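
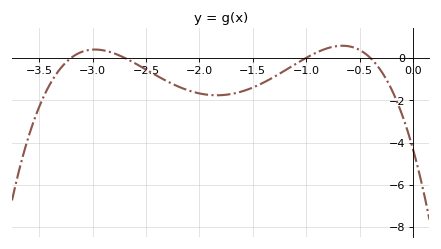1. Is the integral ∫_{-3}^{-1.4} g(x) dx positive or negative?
negative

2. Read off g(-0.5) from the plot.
0.4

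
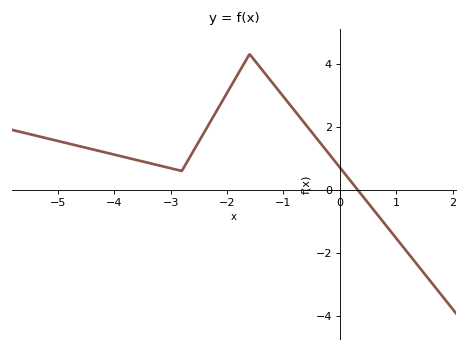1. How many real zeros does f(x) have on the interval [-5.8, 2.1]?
1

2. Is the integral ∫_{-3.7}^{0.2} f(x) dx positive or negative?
positive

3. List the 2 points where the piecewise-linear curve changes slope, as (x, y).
(-2.8, 0.6); (-1.6, 4.3)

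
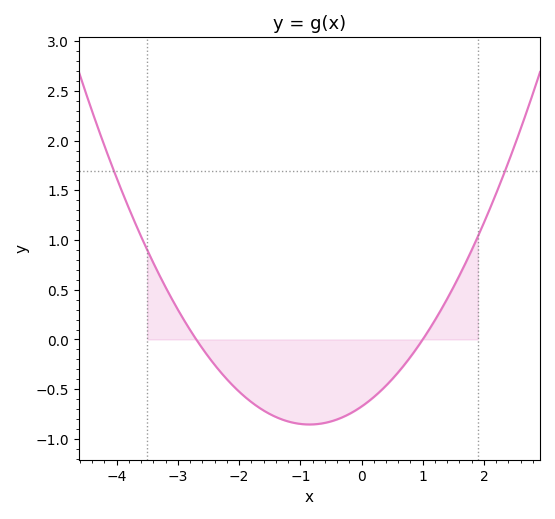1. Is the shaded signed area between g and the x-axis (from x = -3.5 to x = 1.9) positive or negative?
negative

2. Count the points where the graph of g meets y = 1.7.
2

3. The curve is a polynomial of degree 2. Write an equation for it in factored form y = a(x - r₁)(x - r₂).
y = 0.25(x + 2.7)(x - 1)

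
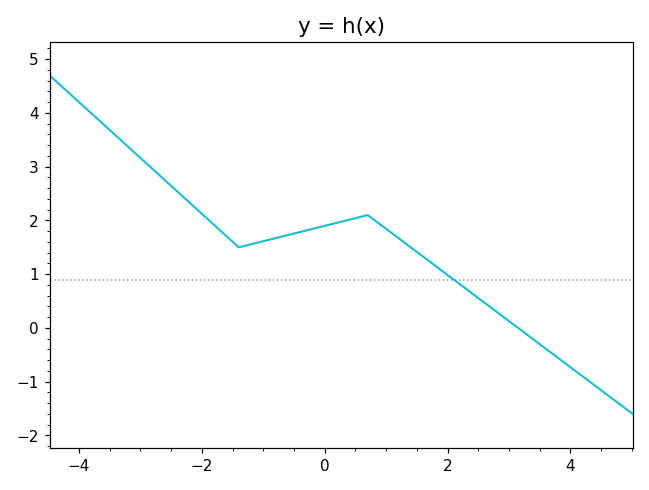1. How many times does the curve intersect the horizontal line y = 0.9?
1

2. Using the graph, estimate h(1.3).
1.59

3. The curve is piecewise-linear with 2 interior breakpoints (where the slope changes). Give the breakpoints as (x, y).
(-1.4, 1.5); (0.7, 2.1)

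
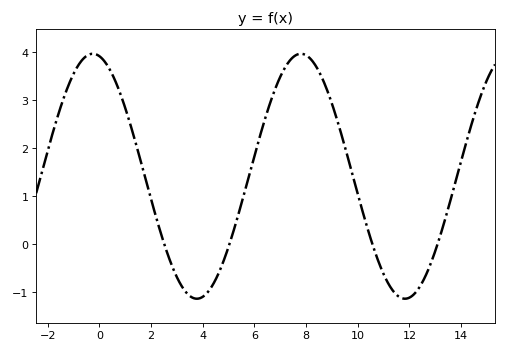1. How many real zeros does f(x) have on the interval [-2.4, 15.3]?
4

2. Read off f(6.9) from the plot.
3.4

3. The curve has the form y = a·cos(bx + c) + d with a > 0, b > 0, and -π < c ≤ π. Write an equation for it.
y = 2.55cos(0.78x + 0.2) + 1.42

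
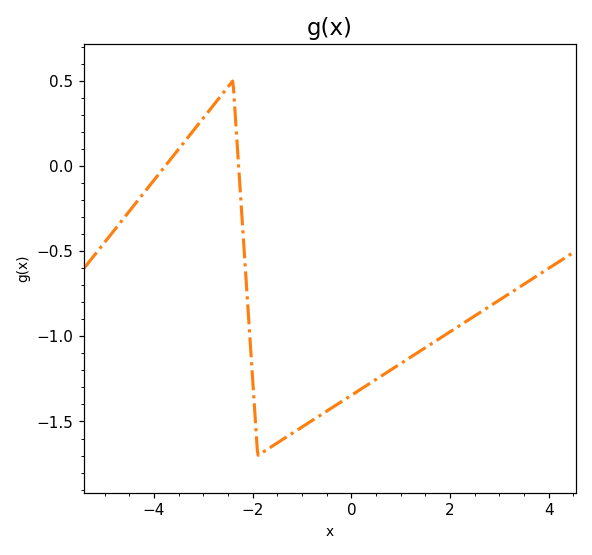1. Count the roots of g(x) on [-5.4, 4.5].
2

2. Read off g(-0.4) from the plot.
-1.42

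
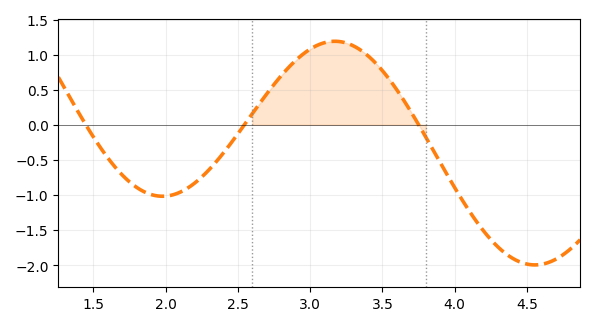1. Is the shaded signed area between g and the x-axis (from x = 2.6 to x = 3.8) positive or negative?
positive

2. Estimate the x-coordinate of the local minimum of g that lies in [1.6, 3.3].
1.98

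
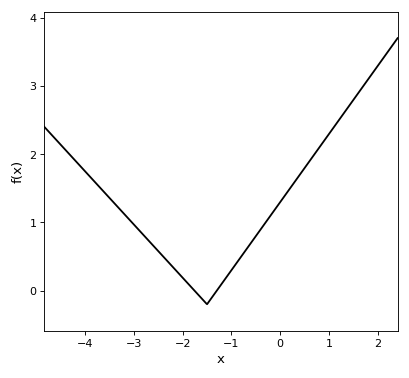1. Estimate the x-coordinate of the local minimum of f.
-1.5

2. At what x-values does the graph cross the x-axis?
-1.8, -1.3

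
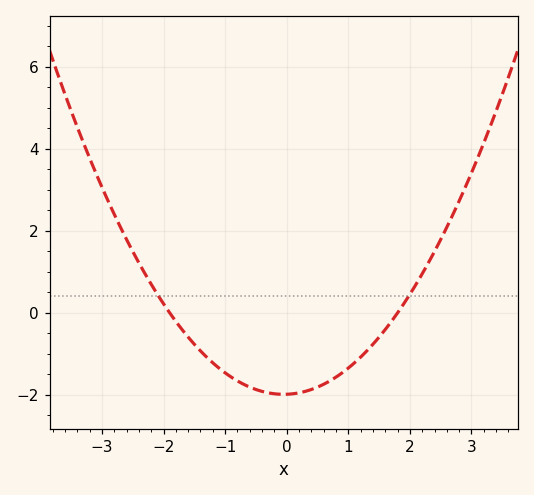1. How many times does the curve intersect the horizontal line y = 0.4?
2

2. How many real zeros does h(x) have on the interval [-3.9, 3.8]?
2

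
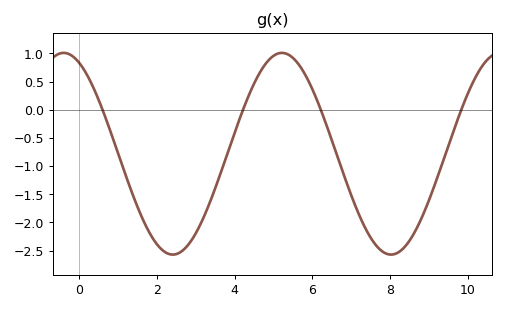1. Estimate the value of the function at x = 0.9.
-0.564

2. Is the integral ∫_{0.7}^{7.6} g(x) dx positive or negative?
negative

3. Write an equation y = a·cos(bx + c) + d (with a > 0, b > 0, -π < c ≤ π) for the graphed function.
y = 1.79cos(1.12x + 0.442) - 0.78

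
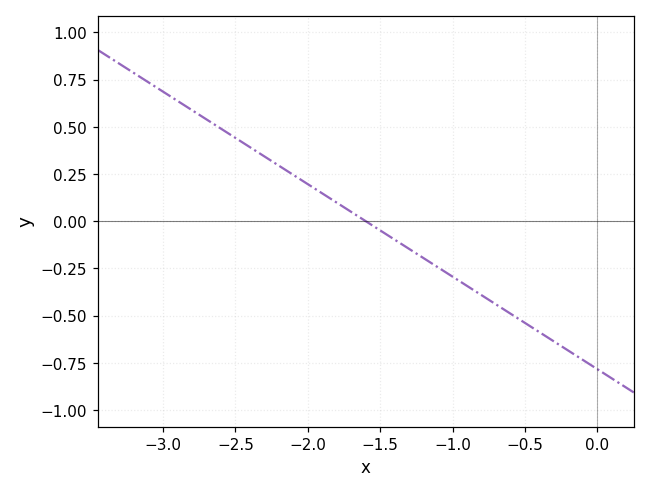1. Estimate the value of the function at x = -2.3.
0.35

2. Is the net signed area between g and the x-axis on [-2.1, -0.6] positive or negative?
negative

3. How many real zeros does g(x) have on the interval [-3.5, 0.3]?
1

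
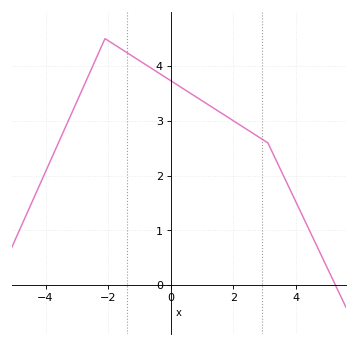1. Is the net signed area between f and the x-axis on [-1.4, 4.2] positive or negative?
positive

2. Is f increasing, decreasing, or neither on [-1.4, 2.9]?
decreasing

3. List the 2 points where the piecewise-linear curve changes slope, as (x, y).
(-2.1, 4.5); (3.1, 2.6)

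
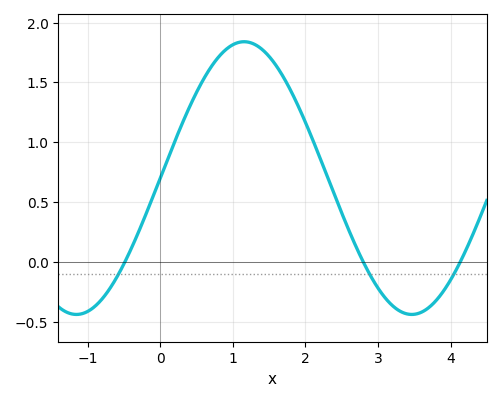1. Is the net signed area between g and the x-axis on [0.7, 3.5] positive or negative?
positive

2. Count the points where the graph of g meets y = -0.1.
3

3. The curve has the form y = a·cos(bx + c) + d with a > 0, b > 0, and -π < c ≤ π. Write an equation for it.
y = 1.14cos(1.36x - 1.57) + 0.7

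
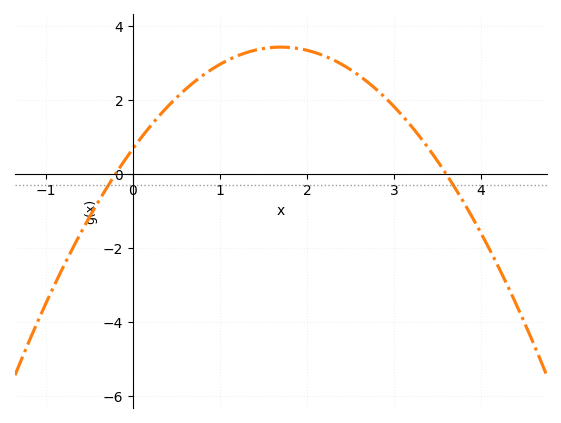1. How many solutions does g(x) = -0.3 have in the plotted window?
2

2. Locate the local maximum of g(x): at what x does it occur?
1.7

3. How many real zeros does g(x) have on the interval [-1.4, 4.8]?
2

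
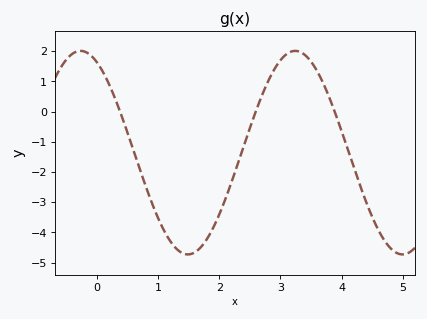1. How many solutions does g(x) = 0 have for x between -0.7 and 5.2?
3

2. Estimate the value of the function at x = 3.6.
1.3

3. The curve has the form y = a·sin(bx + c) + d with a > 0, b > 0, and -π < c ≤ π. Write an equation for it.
y = 3.37sin(1.8x + 2) - 1.36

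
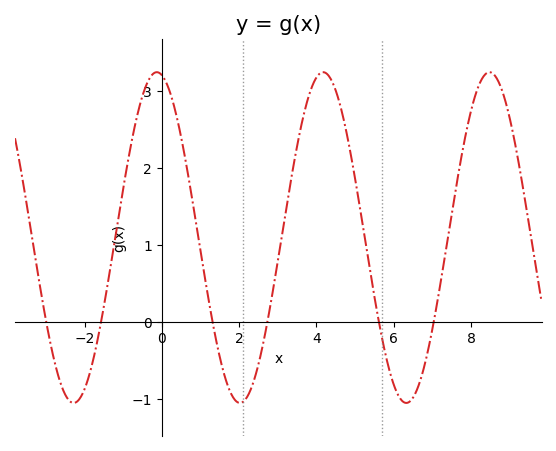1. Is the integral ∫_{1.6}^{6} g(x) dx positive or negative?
positive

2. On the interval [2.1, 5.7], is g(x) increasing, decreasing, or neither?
neither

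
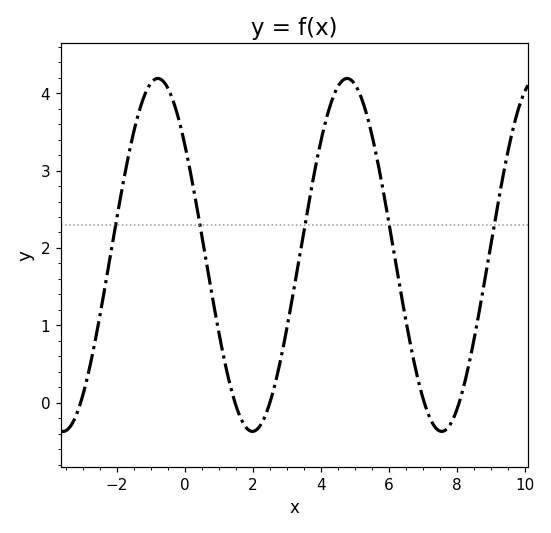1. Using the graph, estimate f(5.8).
2.8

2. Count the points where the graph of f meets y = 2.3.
5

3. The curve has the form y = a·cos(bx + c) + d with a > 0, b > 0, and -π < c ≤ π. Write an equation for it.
y = 2.28cos(1.1x + 0.89) + 1.91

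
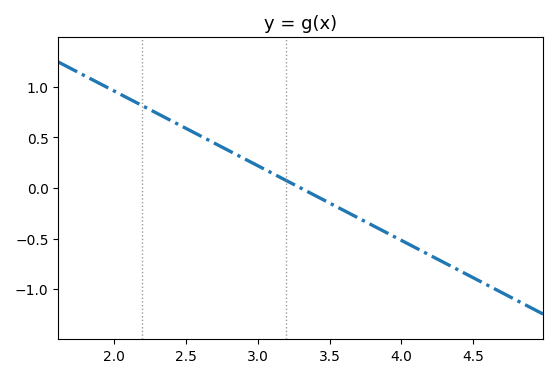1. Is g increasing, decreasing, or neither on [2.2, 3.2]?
decreasing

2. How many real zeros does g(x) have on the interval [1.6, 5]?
1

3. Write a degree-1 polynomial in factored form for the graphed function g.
y = -0.74(x - 3.3)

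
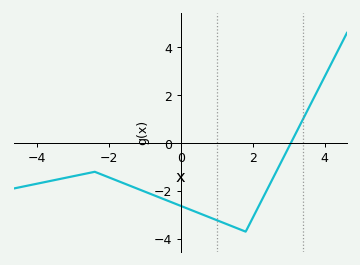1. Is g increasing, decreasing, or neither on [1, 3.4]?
neither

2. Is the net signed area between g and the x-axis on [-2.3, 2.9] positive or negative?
negative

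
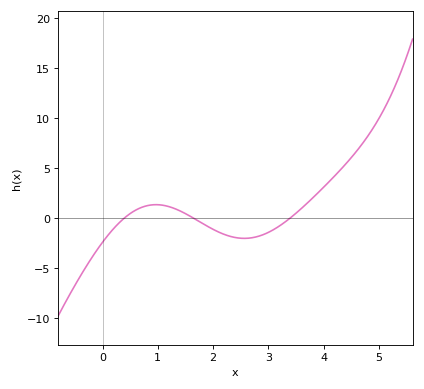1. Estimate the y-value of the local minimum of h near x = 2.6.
-2.03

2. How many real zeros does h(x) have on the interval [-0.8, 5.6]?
3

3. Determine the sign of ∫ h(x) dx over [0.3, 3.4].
negative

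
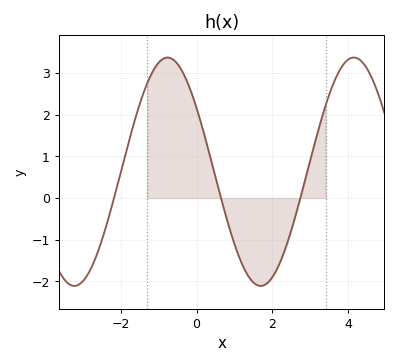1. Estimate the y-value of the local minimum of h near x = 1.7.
-2.1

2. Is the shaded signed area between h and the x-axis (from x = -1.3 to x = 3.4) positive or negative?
positive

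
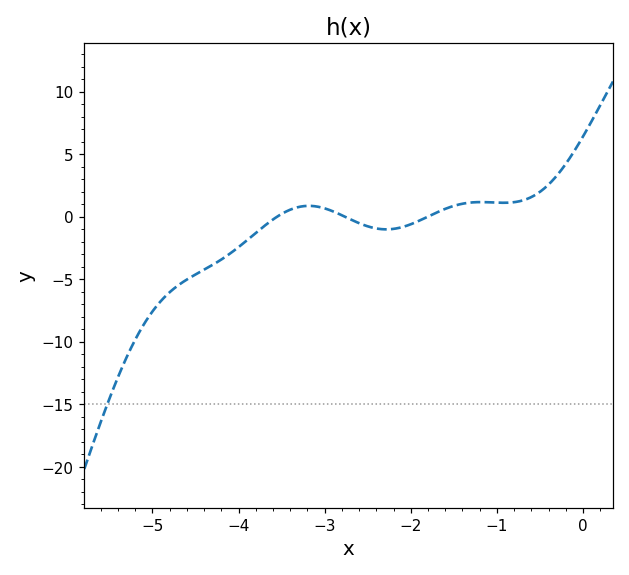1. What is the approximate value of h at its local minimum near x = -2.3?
-1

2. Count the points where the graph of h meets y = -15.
1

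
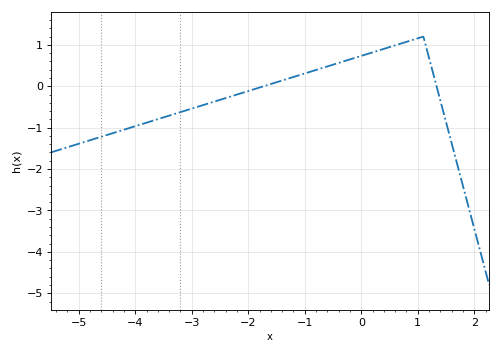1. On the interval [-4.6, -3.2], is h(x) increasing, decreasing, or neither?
increasing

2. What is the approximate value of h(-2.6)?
-0.4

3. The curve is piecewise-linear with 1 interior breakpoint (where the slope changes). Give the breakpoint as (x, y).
(1.1, 1.2)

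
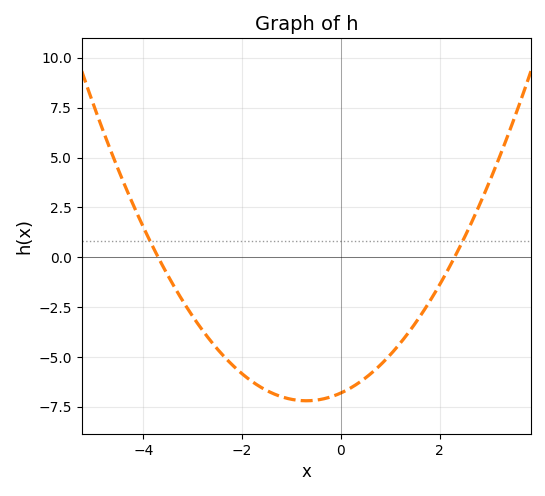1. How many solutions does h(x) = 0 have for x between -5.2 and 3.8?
2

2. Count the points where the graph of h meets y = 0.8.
2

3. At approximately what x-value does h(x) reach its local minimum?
-0.7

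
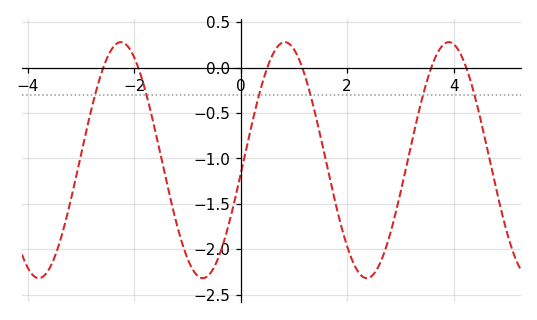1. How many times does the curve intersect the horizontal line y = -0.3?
6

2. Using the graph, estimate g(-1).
-2.1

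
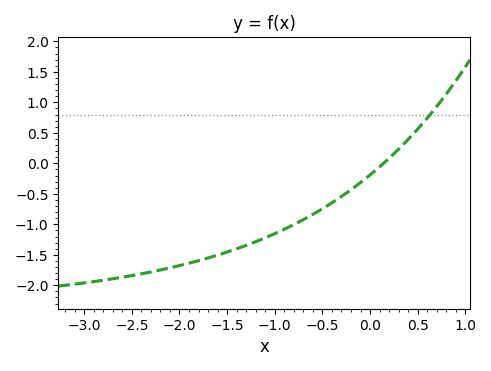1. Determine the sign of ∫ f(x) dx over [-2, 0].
negative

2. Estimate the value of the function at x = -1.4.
-1.4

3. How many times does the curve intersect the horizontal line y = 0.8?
1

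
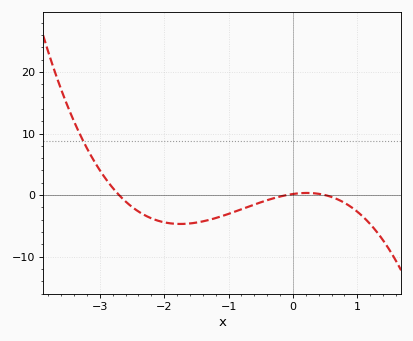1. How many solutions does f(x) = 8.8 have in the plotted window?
1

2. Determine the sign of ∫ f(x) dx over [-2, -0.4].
negative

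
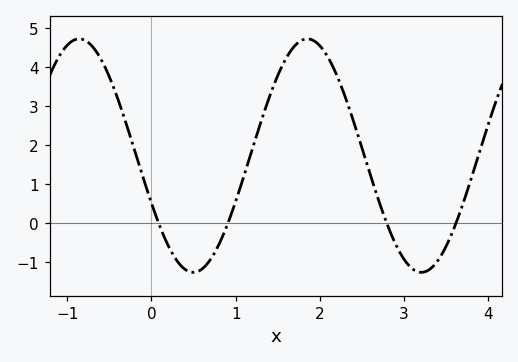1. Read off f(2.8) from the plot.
-0.046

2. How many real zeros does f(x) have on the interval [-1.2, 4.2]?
4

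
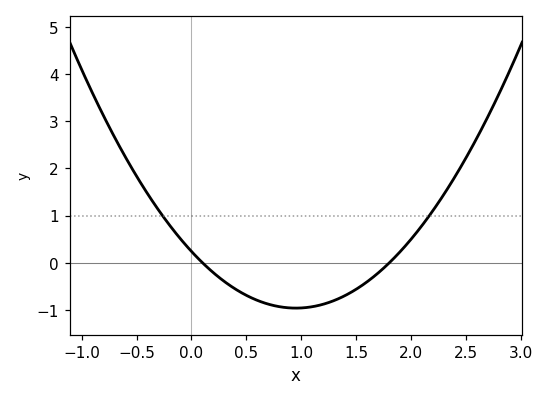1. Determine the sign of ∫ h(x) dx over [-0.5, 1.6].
negative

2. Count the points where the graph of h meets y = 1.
2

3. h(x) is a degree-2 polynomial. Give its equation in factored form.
y = 1.33(x - 0.1)(x - 1.8)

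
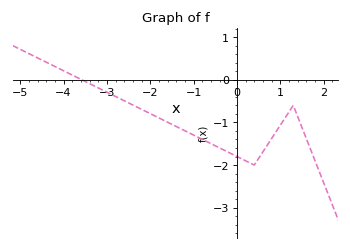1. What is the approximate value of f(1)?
-1.07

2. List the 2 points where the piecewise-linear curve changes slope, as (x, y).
(0.4, -2); (1.3, -0.6)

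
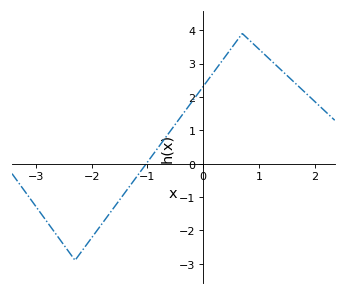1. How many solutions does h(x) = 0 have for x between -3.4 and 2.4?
1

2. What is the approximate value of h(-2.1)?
-2.45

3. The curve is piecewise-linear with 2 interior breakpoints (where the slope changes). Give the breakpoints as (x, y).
(-2.3, -2.9); (0.7, 3.9)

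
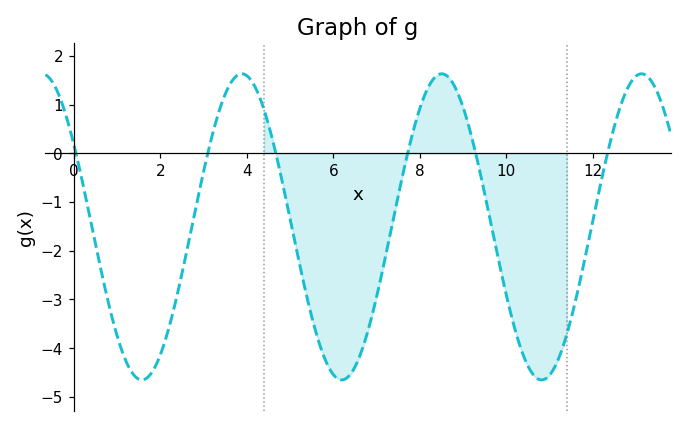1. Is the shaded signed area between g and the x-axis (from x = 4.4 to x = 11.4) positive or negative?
negative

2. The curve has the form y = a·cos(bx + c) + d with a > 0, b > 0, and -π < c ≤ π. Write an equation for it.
y = 3.14cos(1.4x + 1) - 1.51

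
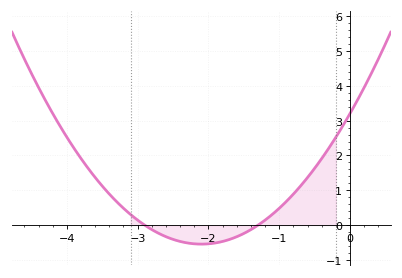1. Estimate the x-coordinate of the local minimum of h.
-2.1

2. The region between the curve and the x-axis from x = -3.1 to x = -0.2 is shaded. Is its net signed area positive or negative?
positive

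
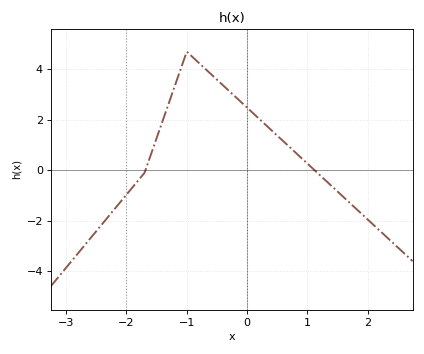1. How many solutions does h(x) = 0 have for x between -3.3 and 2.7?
2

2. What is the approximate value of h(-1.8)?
-0.4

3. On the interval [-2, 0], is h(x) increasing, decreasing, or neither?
neither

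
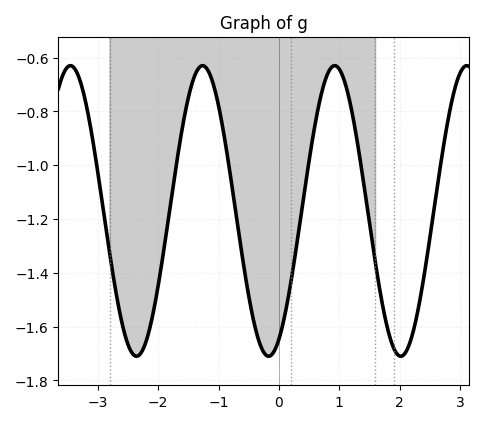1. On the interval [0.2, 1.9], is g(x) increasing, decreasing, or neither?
neither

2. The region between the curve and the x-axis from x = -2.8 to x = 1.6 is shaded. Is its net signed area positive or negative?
negative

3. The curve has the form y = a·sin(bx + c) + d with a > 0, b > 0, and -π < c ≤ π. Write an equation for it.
y = 0.54sin(2.9x - 1.1) - 1.17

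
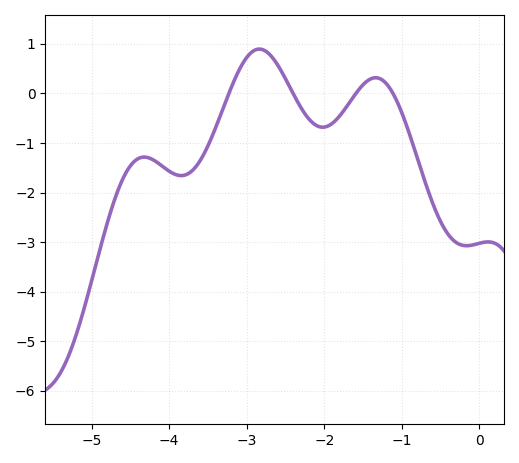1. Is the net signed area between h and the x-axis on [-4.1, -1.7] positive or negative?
negative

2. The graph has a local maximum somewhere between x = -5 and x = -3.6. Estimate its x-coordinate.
-4.32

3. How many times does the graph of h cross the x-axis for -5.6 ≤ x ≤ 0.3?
4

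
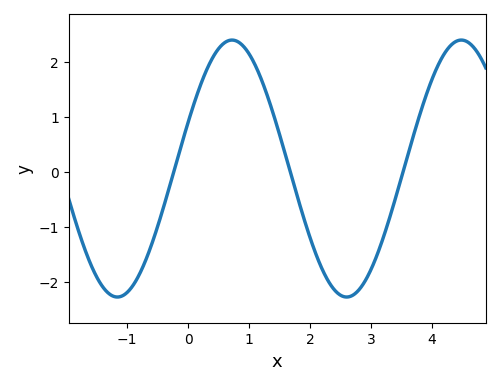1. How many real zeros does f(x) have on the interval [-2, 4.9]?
3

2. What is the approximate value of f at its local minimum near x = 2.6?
-2.27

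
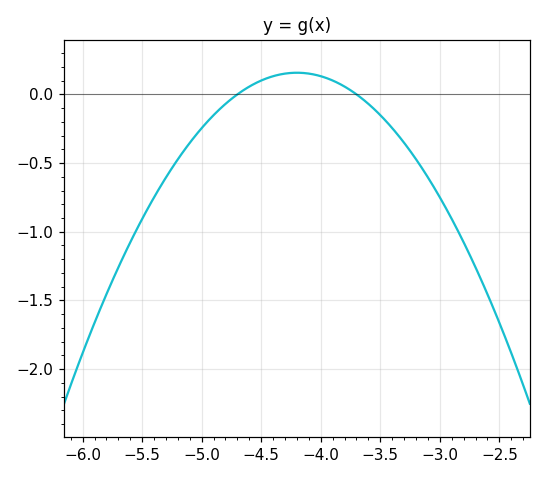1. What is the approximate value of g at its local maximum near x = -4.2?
0.15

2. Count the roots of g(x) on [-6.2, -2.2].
2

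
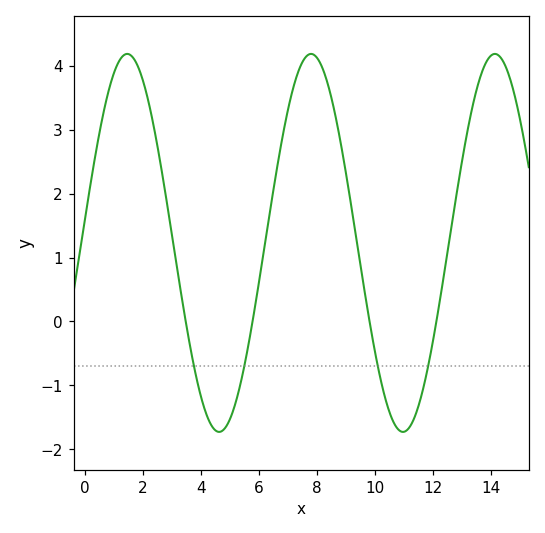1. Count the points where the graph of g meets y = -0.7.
4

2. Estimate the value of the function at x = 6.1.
0.89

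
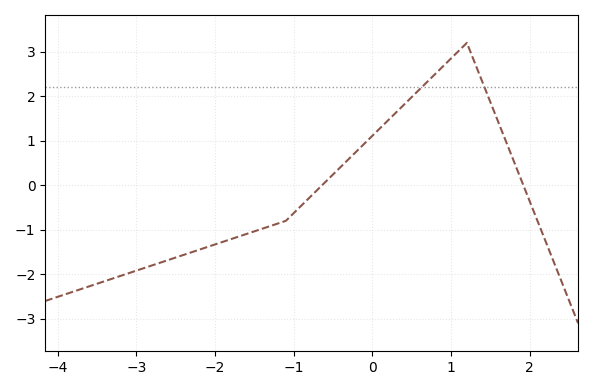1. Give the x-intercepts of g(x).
-0.64, 1.92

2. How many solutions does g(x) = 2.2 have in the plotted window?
2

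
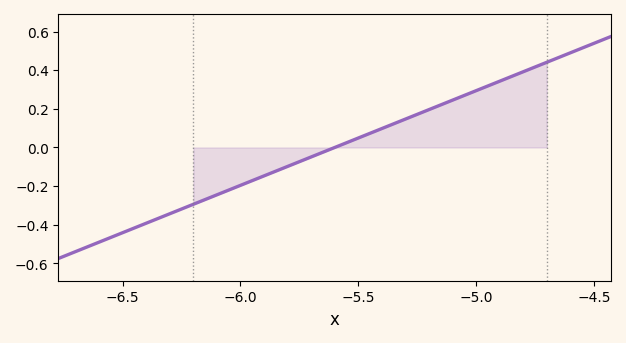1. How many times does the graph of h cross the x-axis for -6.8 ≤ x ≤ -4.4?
1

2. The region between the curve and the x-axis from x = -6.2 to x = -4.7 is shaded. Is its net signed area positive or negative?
positive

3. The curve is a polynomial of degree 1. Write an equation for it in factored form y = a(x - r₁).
y = 0.49(x + 5.6)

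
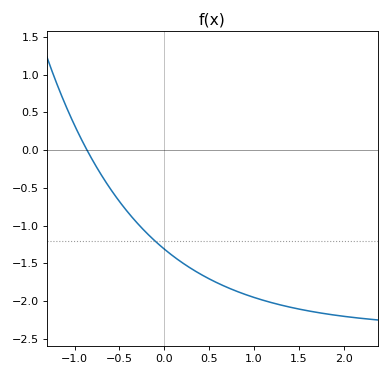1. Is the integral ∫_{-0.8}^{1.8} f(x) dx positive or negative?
negative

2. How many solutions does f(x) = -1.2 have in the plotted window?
1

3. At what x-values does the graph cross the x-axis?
-0.85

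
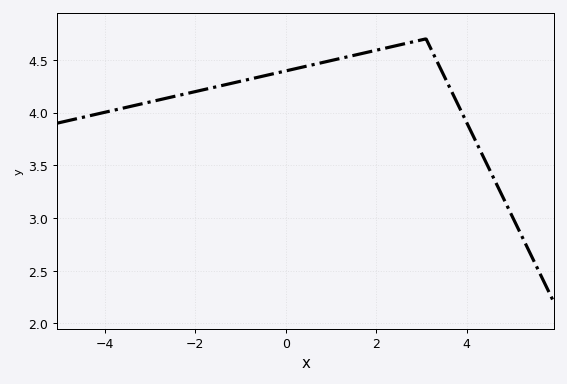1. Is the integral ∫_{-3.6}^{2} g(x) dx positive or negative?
positive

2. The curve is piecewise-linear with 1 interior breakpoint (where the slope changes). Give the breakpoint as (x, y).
(3.1, 4.7)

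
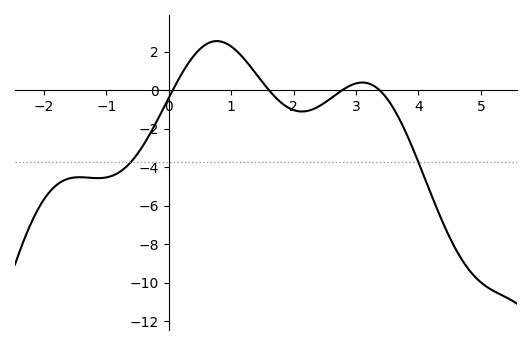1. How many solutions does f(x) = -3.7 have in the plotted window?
2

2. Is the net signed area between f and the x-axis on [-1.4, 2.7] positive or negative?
negative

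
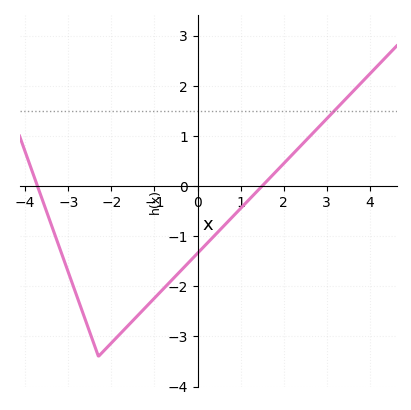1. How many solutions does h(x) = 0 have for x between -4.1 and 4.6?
2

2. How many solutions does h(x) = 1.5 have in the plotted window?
1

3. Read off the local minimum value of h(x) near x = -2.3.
-3.4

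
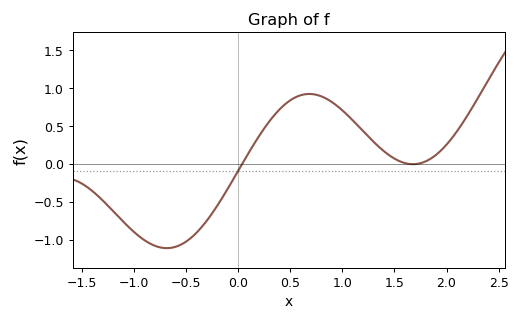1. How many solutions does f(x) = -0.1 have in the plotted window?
1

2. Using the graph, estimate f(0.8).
0.9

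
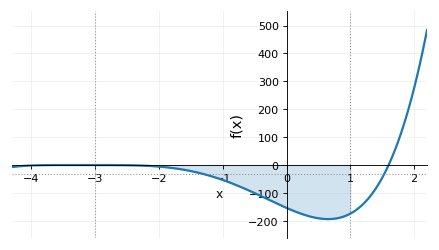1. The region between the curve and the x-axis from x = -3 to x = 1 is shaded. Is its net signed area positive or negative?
negative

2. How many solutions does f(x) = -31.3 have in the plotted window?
2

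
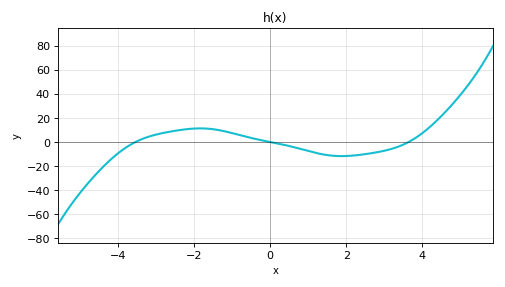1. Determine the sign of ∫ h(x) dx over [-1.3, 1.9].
negative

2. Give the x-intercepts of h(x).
-3.6, 0, 3.6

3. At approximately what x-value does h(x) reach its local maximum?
-1.8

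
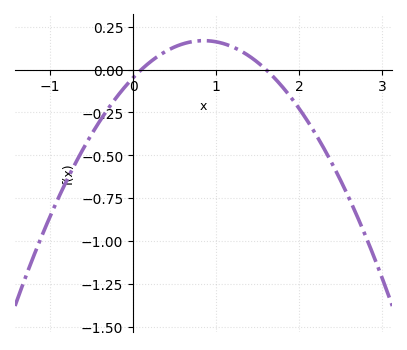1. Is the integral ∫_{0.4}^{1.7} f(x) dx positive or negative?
positive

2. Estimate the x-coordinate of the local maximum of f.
0.85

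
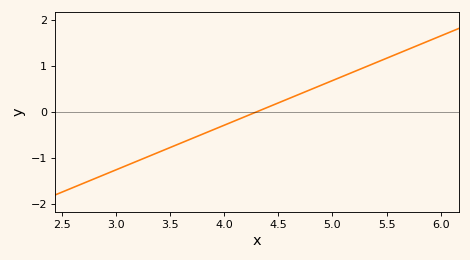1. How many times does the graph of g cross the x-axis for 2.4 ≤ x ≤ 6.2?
1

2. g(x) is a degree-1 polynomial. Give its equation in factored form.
y = 0.97(x - 4.3)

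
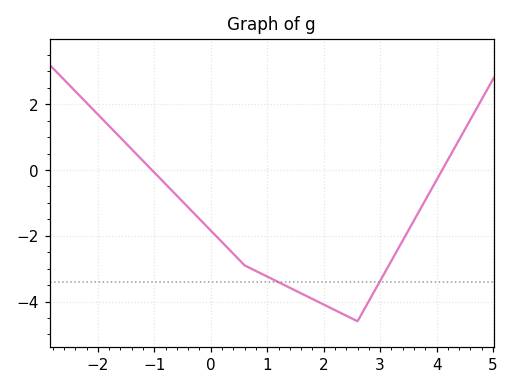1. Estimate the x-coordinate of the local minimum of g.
2.6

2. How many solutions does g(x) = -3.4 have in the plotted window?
2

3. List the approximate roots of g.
-1.04, 4.1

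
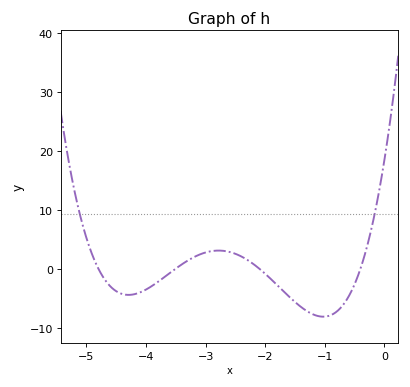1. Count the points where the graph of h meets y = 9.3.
2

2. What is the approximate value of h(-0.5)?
-2.68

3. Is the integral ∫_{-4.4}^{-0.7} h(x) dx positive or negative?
negative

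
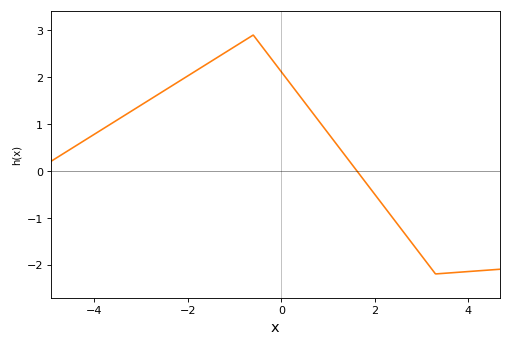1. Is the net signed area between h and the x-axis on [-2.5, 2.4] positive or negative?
positive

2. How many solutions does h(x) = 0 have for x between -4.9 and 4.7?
1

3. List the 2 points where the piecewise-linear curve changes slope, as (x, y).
(-0.6, 2.9); (3.3, -2.2)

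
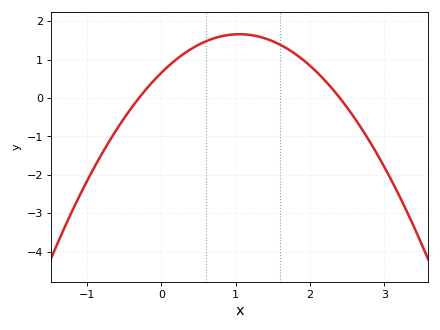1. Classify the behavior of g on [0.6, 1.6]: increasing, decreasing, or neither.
neither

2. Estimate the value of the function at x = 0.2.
1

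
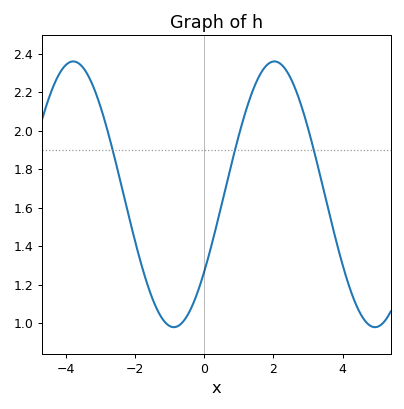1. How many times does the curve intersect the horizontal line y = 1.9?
3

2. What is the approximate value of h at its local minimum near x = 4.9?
0.98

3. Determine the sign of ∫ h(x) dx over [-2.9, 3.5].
positive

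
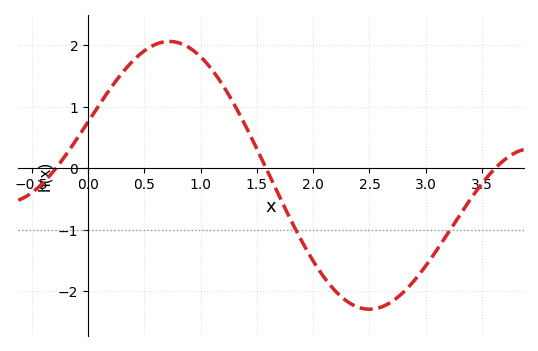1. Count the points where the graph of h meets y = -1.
2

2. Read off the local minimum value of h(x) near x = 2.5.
-2.3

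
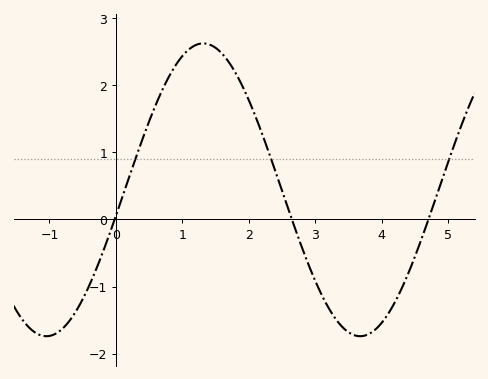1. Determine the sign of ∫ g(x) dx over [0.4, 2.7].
positive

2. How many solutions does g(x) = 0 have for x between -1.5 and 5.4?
3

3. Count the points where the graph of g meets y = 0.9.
3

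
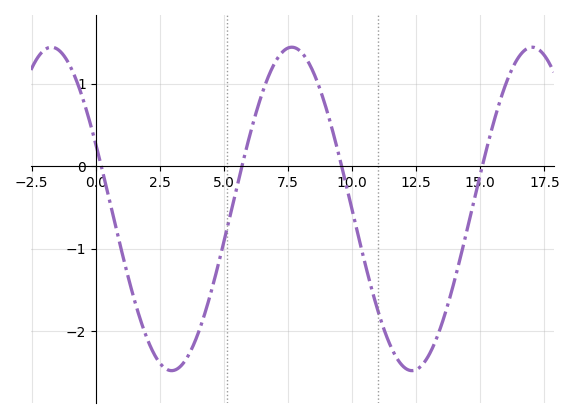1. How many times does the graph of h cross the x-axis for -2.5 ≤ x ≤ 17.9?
4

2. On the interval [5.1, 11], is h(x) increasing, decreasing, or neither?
neither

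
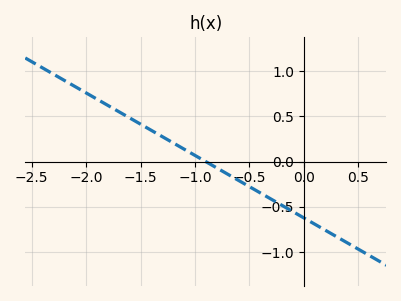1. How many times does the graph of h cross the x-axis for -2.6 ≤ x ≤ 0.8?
1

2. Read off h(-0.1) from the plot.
-0.552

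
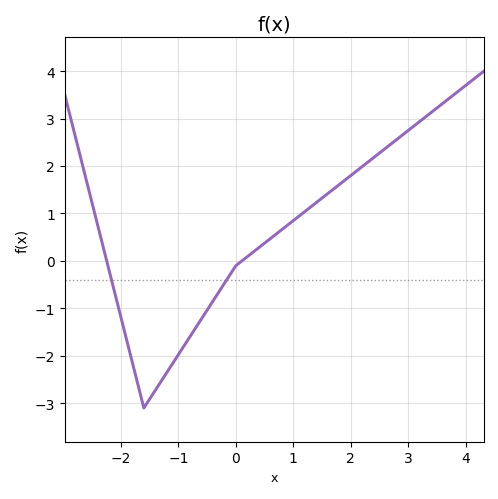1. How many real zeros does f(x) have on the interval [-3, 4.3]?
2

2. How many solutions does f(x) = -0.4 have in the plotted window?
2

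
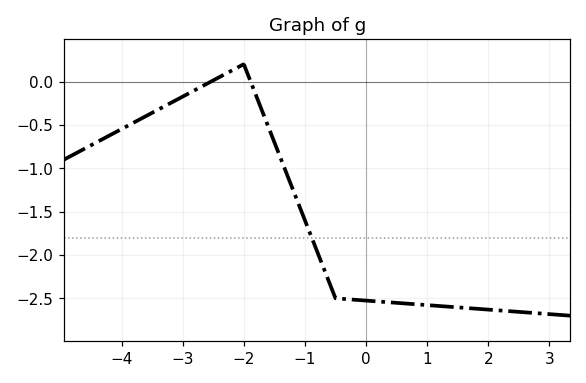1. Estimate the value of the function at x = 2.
-2.65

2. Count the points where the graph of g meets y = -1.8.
1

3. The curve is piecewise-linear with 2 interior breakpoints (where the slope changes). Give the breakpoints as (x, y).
(-2, 0.2); (-0.5, -2.5)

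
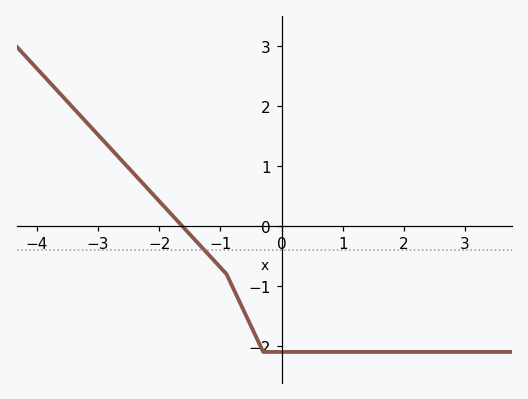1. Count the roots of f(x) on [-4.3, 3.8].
1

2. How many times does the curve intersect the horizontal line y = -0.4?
1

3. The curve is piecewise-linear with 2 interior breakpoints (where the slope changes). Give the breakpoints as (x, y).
(-0.9, -0.8); (-0.3, -2.1)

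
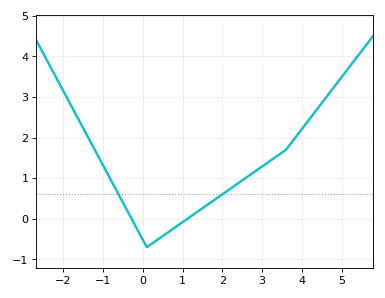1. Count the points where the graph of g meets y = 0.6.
2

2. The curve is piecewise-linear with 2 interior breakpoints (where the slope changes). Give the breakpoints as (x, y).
(0.1, -0.7); (3.6, 1.7)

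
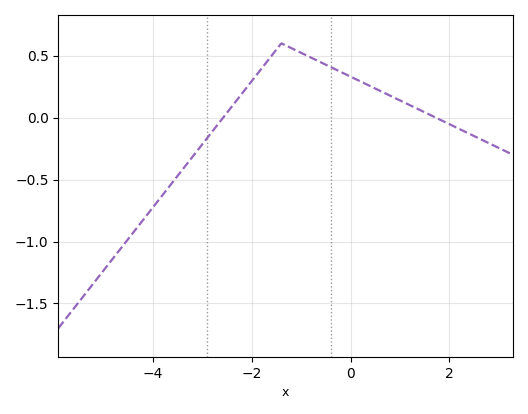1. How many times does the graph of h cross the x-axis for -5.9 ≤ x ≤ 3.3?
2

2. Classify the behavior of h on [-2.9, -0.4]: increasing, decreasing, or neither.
neither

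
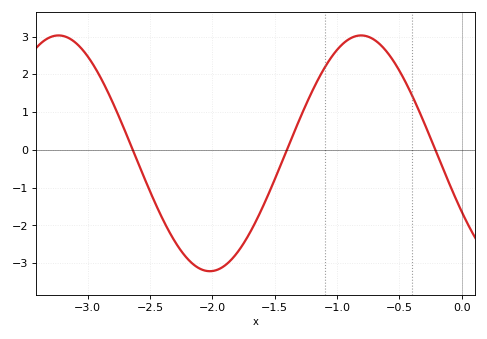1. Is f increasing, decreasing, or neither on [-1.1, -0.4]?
neither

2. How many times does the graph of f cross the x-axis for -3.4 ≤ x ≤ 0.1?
3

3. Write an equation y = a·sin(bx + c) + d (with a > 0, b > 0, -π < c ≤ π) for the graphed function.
y = 3.12sin(2.6x - 2.6) - 0.09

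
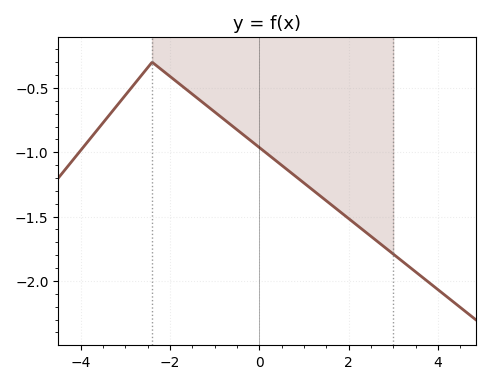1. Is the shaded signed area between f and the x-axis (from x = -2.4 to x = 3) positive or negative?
negative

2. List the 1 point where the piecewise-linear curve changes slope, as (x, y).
(-2.4, -0.3)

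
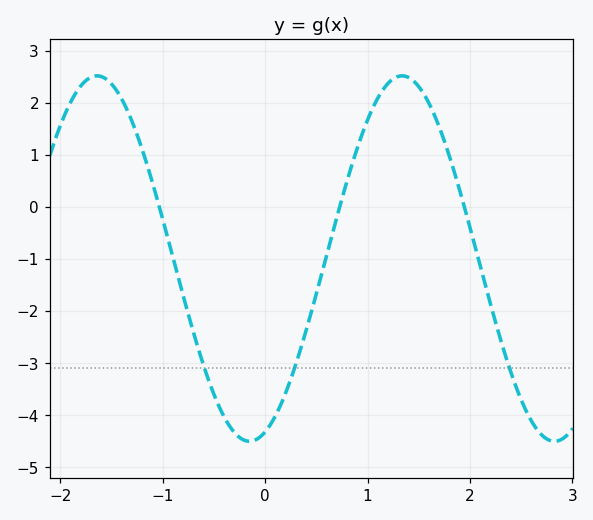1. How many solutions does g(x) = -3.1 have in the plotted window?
3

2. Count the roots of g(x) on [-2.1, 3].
3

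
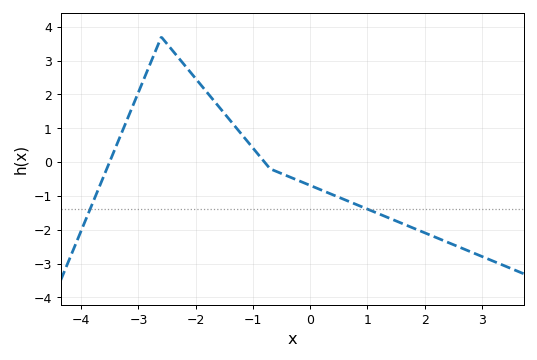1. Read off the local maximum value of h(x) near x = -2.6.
3.7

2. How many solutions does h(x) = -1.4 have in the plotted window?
2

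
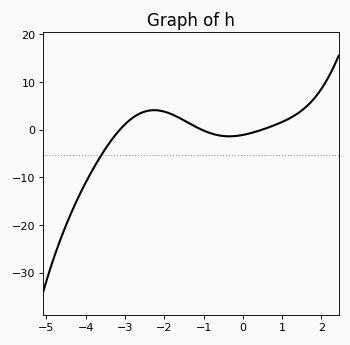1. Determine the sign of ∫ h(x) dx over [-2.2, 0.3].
positive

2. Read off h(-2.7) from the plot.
3.07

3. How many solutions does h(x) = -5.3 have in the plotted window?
1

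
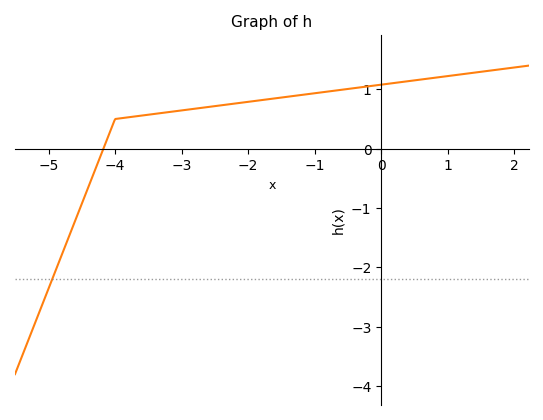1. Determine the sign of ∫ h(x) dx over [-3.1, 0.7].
positive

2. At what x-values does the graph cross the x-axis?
-4.17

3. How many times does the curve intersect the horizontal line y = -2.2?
1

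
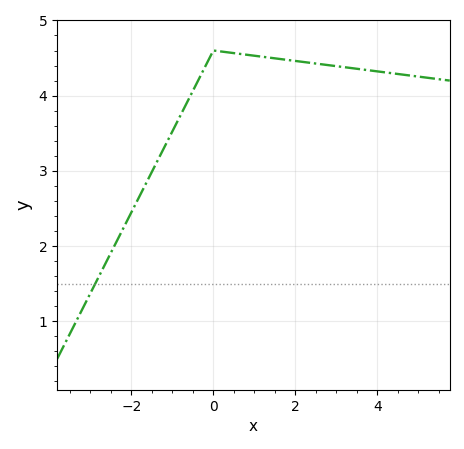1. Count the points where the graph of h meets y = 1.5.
1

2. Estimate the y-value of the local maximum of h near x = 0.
4.6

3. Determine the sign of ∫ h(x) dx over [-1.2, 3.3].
positive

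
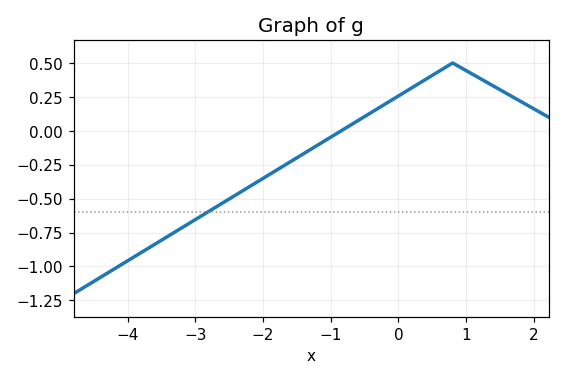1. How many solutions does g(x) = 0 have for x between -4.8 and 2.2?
1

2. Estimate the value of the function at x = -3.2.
-0.72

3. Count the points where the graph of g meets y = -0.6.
1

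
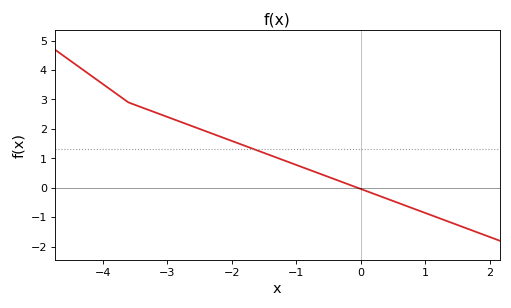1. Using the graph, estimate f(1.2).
-1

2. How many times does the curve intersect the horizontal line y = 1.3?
1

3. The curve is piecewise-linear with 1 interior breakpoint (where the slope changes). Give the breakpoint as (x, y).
(-3.6, 2.9)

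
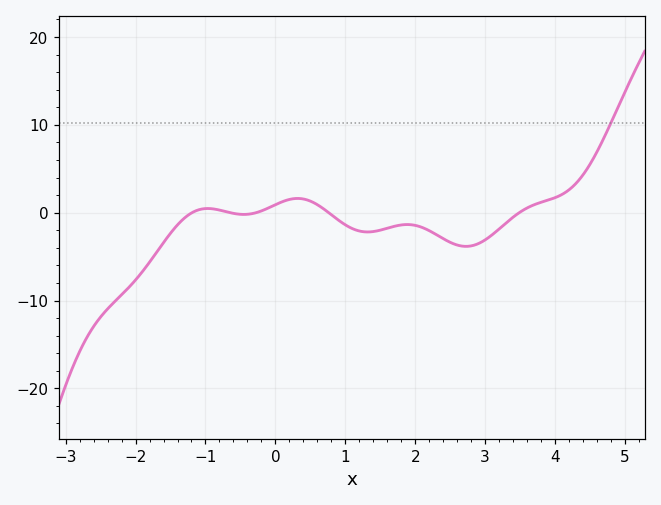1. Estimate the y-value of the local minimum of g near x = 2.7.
-3.83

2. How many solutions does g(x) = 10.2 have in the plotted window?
1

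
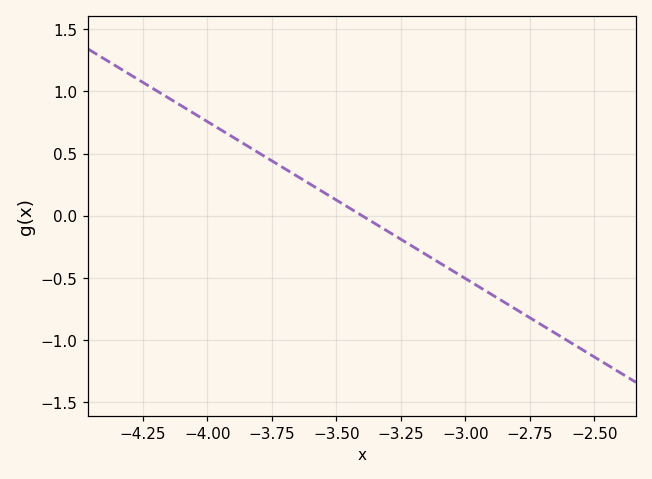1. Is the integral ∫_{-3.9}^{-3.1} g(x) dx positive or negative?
positive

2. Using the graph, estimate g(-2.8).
-0.756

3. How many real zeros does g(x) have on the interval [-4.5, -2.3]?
1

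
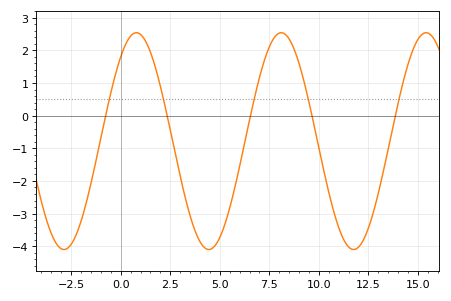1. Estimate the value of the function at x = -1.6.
-2.3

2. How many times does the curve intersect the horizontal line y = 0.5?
5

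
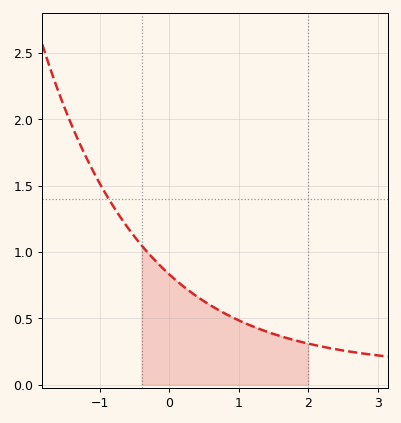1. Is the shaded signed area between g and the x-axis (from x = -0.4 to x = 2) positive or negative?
positive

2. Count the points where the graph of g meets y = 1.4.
1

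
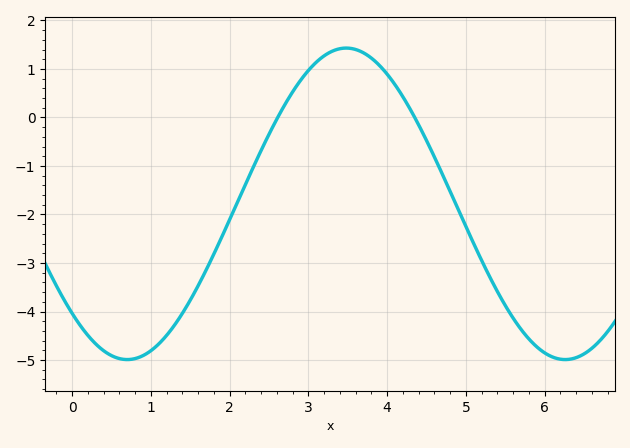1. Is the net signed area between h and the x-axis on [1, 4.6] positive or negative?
negative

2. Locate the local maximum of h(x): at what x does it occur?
3.5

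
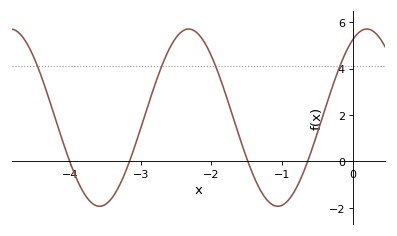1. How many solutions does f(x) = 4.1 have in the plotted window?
4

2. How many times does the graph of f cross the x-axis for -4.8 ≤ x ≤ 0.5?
4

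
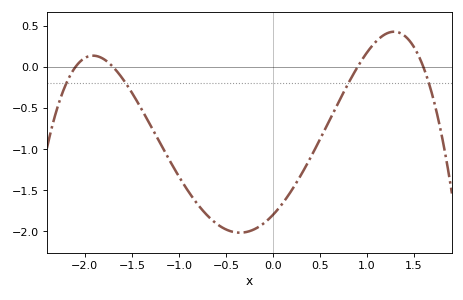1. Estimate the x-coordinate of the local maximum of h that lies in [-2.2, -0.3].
-1.9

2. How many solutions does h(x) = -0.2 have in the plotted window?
4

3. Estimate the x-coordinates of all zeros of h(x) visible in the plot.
-2.1, -1.7, 0.9, 1.6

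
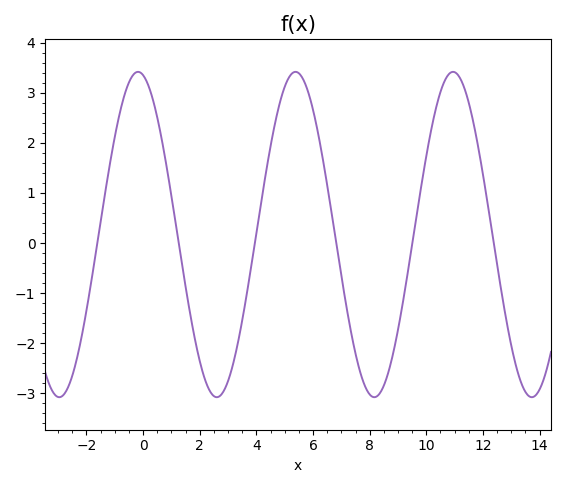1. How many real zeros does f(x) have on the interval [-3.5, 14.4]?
6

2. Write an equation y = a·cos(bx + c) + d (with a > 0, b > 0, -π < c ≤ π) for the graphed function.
y = 3.25cos(1.1x + 0.2) + 0.17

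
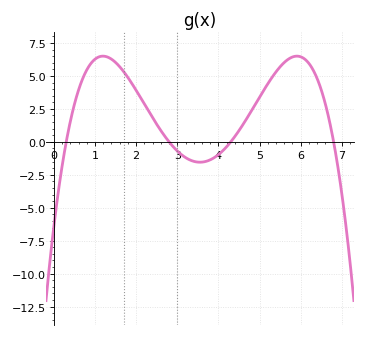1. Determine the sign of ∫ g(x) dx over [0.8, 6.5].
positive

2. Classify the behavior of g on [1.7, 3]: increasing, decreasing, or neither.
decreasing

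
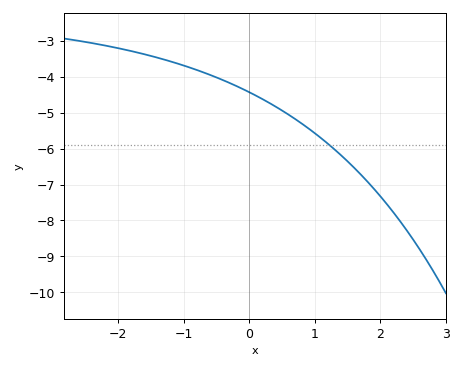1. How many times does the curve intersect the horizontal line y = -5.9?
1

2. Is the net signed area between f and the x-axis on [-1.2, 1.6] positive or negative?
negative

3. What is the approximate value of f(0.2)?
-4.62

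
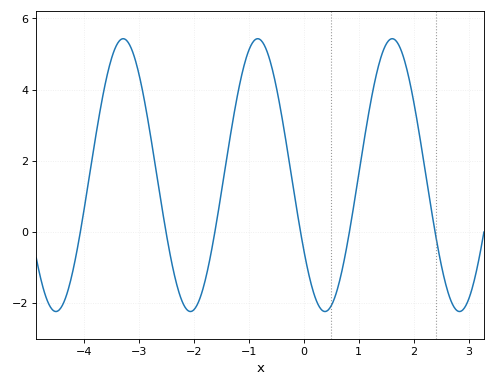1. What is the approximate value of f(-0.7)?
5.2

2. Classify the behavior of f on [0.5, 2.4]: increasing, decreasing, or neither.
neither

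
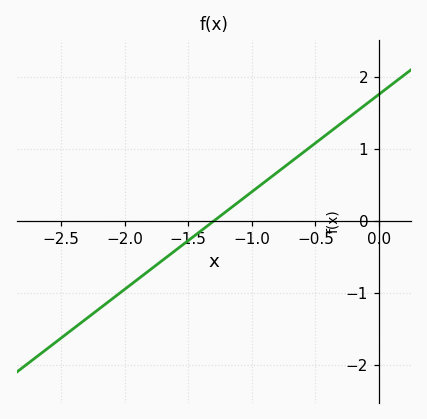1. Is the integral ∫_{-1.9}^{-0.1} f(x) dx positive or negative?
positive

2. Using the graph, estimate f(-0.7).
0.8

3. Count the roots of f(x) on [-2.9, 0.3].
1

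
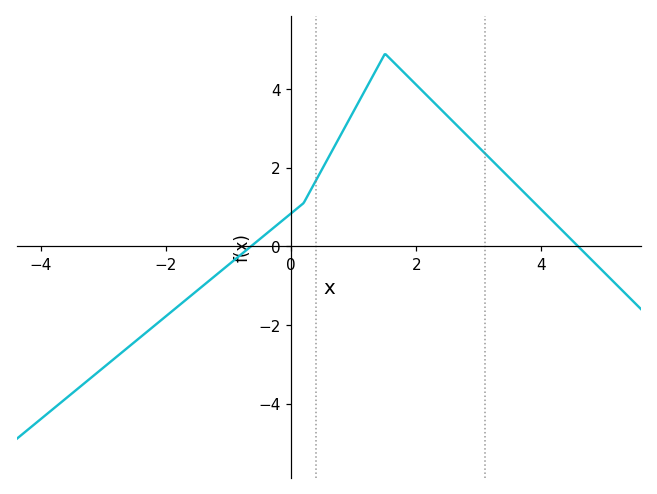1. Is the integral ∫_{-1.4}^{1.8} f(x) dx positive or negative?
positive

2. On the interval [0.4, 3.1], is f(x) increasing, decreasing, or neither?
neither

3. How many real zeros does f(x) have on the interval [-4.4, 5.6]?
2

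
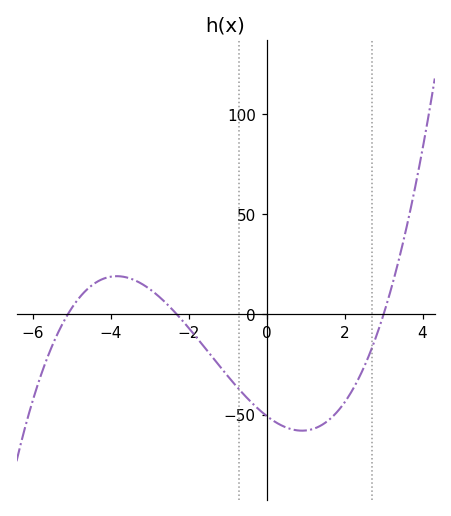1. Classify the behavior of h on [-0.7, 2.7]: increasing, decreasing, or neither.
neither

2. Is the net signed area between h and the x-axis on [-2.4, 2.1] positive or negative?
negative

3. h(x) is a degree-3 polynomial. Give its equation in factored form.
y = 1.44(x + 5.1)(x + 2.3)(x - 3)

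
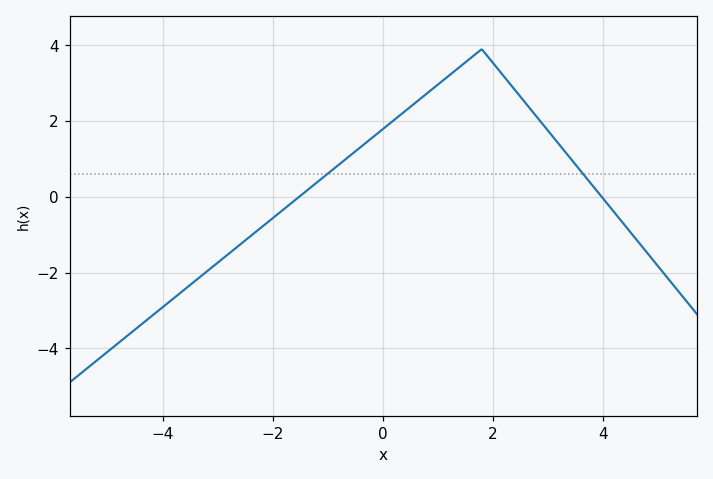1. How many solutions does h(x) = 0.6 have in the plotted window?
2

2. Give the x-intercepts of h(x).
-1.52, 3.98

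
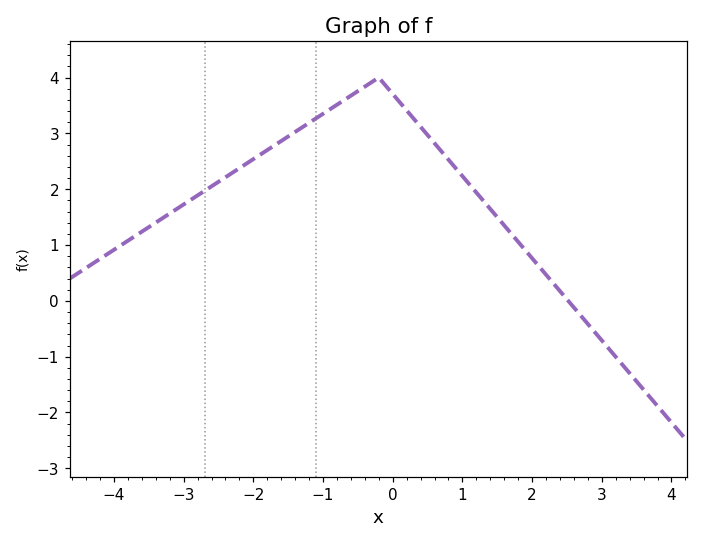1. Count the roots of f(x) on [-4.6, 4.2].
1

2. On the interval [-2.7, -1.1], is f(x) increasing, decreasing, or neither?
increasing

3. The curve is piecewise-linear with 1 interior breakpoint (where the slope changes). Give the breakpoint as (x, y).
(-0.2, 4)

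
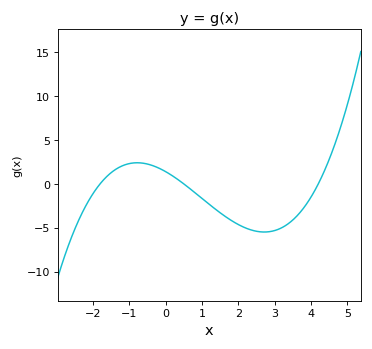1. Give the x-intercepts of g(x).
-1.8, 0.5, 4.2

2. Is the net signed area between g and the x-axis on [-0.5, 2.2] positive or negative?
negative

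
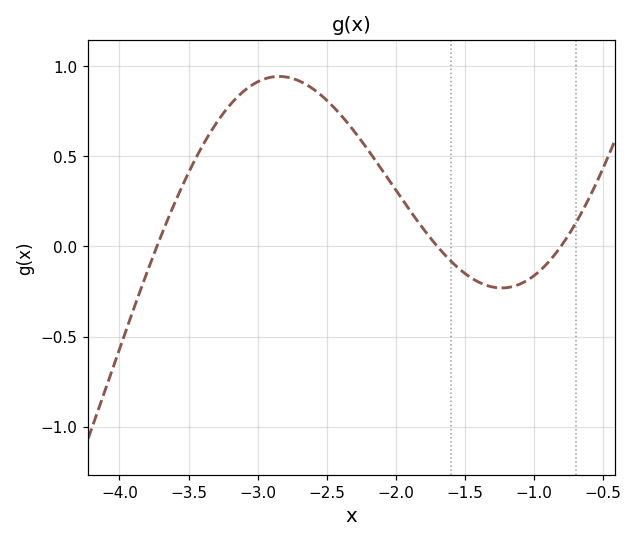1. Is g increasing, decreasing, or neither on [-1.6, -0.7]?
neither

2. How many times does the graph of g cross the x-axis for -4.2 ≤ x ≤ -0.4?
3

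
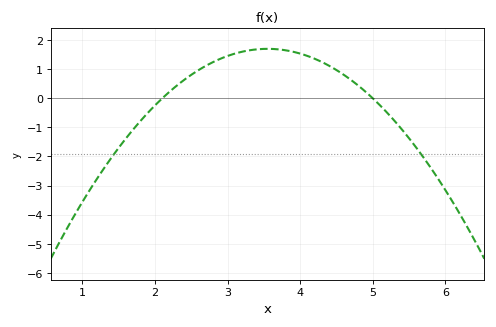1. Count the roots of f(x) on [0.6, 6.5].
2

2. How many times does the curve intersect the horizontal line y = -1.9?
2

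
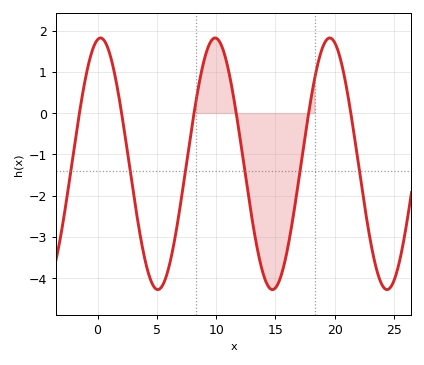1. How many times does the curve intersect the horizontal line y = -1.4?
6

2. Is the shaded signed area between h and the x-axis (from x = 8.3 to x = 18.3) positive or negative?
negative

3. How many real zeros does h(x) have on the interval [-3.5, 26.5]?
6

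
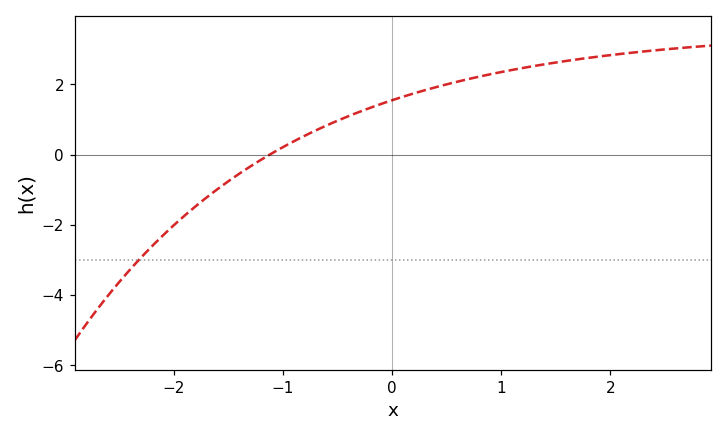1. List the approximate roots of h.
-1.1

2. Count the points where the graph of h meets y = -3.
1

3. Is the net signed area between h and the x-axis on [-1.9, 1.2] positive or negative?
positive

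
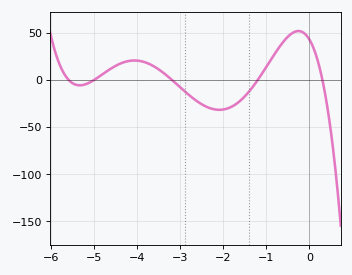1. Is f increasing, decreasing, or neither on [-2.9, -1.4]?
neither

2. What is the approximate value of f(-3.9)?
19.6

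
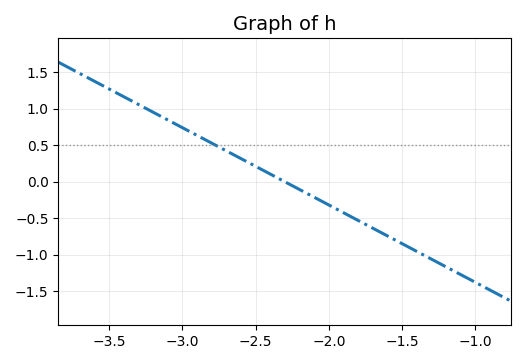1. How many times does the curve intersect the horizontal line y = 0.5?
1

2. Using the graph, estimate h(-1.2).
-1.15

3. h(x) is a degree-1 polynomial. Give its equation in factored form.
y = -1.06(x + 2.3)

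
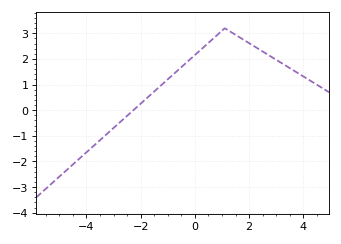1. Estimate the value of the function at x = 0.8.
2.92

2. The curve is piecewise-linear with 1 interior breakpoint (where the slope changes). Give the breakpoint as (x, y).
(1.1, 3.2)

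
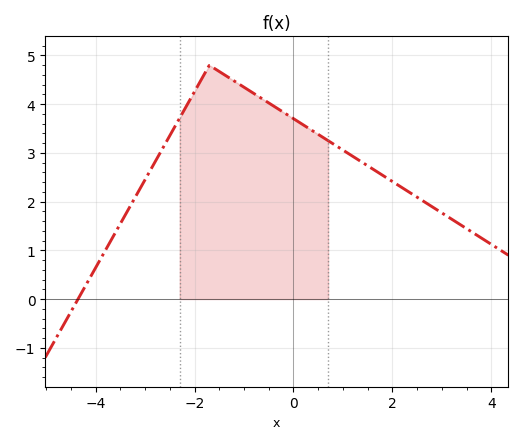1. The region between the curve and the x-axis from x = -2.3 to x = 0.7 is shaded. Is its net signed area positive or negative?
positive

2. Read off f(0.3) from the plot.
3.51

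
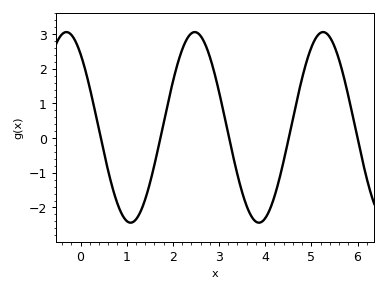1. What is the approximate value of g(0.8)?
-1.89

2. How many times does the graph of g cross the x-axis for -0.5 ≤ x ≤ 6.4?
5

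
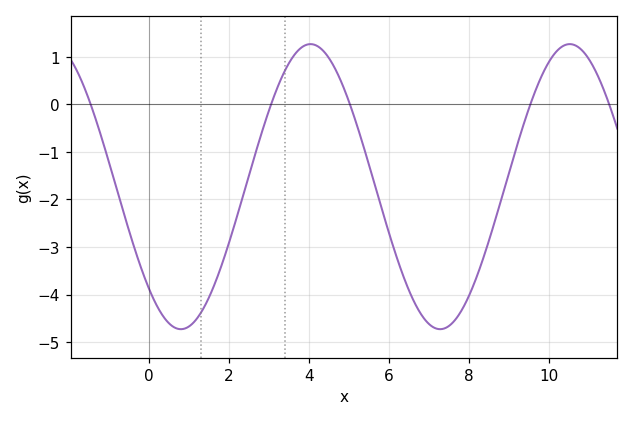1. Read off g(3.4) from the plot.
0.7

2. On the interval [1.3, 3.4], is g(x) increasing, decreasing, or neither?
increasing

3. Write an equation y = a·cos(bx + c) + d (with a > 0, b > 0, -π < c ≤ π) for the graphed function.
y = 3cos(0.97x + 2.4) - 1.73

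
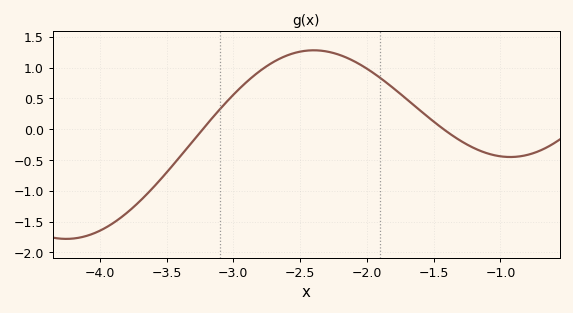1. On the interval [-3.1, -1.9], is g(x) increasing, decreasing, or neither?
neither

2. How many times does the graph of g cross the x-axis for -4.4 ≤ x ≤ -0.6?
2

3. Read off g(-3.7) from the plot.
-1.15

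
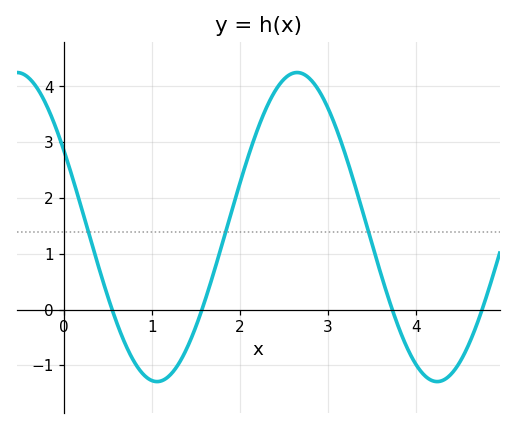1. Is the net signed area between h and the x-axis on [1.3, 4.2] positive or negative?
positive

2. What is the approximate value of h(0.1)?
2.33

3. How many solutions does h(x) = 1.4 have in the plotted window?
3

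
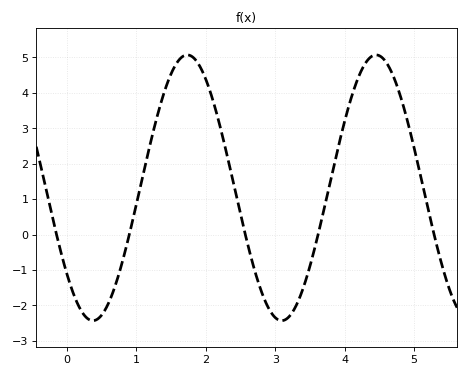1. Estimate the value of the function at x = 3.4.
-1.5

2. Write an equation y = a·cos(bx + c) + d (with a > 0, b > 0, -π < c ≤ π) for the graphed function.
y = 3.75cos(2.3x + 2.3) + 1.32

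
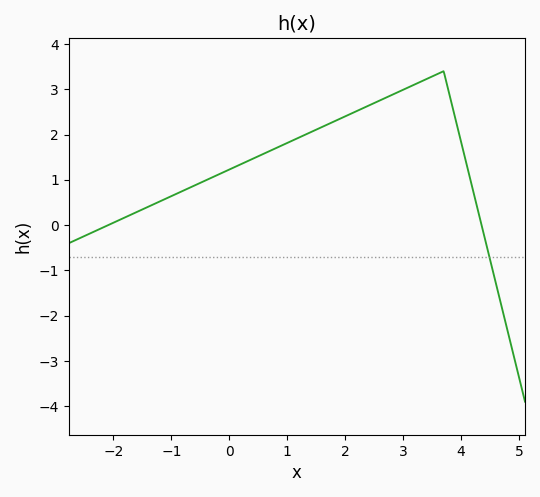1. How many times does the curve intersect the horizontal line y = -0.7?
1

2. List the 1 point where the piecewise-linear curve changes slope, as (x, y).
(3.7, 3.4)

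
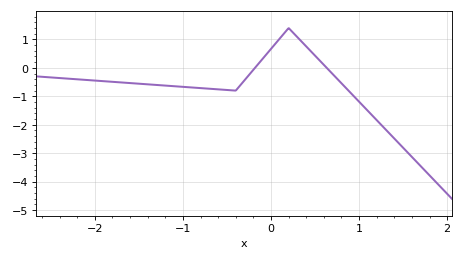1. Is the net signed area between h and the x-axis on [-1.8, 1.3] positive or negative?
negative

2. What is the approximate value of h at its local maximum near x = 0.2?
1.4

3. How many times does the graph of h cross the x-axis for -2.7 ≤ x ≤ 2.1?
2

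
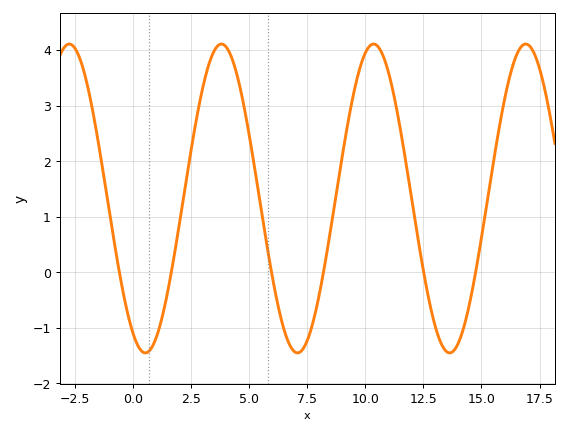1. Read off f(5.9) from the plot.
0.165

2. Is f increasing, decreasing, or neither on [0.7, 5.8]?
neither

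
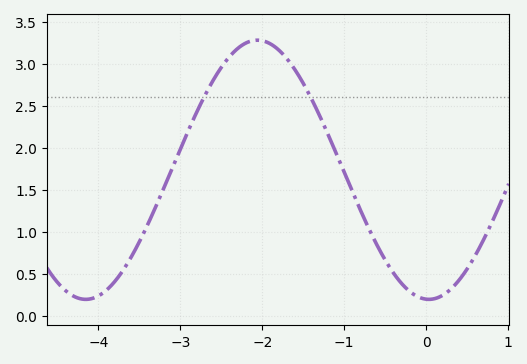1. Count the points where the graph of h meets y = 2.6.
2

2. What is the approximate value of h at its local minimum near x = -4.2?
0.2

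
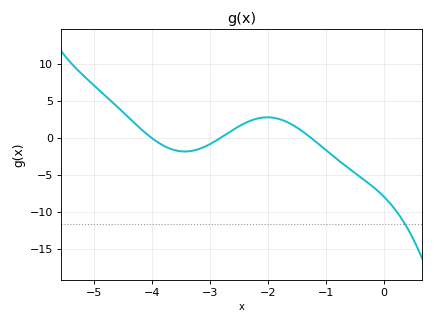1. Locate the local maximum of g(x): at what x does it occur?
-2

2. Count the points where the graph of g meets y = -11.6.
1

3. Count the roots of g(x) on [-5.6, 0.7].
3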